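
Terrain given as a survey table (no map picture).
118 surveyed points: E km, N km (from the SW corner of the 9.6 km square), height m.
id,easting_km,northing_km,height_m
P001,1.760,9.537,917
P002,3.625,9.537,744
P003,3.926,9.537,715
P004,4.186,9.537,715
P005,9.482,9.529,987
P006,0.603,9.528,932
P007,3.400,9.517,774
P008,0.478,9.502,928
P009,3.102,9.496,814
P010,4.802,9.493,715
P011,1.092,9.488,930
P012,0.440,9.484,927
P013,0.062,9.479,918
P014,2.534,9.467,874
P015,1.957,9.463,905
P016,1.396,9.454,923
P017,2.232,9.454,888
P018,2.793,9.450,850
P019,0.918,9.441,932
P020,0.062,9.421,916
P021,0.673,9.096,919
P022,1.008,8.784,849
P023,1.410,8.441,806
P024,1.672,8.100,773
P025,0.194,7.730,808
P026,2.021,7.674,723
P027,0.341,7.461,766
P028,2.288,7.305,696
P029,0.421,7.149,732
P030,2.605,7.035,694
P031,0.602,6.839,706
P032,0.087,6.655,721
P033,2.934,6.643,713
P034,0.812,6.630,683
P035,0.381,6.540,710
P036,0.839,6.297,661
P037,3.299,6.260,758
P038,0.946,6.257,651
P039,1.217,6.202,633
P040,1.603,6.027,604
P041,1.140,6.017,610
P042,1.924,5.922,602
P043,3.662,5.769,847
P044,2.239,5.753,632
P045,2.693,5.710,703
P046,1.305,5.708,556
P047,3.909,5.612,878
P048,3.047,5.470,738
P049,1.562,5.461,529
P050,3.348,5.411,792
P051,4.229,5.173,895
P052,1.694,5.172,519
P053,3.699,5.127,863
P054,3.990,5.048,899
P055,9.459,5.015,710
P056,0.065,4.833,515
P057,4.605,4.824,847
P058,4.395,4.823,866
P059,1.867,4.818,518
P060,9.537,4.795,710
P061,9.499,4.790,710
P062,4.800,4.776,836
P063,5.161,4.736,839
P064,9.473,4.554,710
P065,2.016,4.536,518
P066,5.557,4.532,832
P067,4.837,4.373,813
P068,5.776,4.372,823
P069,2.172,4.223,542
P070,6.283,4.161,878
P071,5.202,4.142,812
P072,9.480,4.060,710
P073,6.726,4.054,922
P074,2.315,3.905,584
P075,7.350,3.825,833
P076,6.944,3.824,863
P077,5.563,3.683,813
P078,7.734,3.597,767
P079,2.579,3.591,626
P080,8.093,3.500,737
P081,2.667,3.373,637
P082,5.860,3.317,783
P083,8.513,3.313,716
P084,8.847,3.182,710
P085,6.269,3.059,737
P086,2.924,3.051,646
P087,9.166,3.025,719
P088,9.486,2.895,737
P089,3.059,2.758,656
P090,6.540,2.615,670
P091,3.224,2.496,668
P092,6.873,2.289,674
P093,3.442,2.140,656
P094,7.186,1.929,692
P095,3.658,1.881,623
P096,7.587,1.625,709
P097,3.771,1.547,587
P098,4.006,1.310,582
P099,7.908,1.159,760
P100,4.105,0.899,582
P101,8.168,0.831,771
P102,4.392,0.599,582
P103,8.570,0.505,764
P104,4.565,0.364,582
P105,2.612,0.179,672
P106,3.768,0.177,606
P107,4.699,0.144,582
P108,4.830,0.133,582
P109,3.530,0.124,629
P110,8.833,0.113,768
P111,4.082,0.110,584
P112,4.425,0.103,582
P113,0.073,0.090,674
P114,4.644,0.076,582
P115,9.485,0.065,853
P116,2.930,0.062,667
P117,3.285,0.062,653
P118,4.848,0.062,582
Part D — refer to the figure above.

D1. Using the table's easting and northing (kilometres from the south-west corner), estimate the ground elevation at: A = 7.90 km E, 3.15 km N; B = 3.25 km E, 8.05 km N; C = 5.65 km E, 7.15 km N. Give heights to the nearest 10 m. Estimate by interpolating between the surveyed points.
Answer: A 710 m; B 710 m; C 800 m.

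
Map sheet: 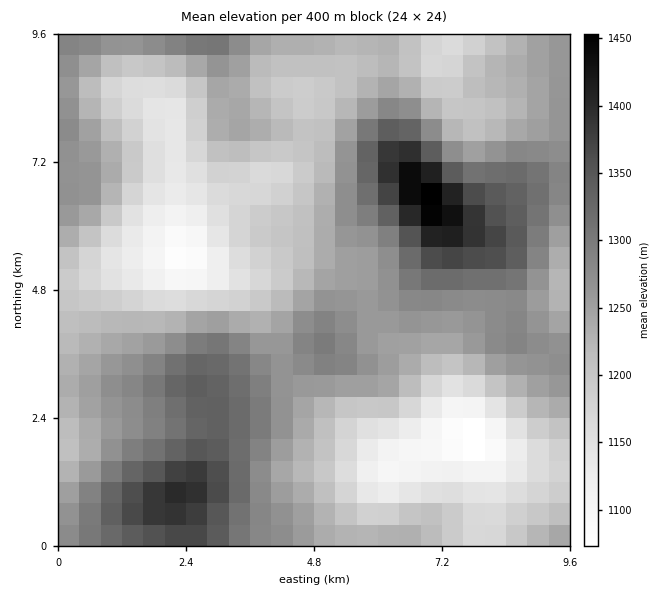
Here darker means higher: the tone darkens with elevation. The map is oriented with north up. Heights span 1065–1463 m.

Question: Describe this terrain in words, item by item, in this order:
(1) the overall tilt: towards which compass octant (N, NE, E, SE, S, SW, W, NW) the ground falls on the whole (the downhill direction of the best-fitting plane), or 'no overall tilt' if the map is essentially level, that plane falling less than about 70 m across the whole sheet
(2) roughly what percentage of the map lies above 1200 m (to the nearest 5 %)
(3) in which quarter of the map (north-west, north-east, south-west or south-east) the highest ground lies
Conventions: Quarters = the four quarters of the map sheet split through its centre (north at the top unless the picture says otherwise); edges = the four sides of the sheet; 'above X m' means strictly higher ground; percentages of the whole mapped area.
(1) On the whole the map has no overall tilt.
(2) About 70 % of the map lies above 1200 m.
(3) Look to the north-east quarter for the highest ground.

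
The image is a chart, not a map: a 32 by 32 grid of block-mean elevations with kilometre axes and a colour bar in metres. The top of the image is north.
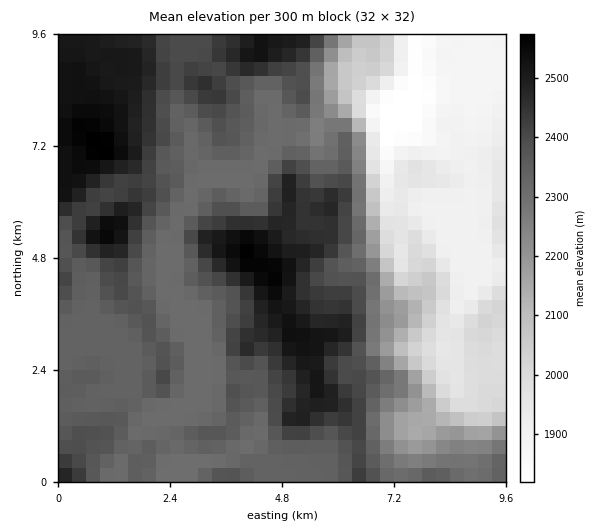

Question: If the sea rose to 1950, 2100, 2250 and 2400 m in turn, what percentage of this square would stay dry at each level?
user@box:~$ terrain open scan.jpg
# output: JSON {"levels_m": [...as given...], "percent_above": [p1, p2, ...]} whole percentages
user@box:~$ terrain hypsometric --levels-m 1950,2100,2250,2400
{"levels_m": [1950, 2100, 2250, 2400], "percent_above": [86, 76, 71, 29]}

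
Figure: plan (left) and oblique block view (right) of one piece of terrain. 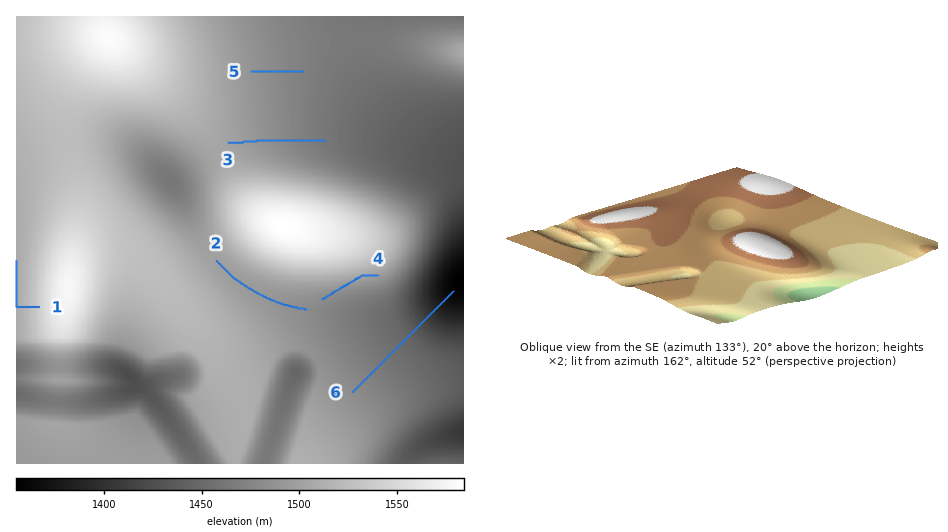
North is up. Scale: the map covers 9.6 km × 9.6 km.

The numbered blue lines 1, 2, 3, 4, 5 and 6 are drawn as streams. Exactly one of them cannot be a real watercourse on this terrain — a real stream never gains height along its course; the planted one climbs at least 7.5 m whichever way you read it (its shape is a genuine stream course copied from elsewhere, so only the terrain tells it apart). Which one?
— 4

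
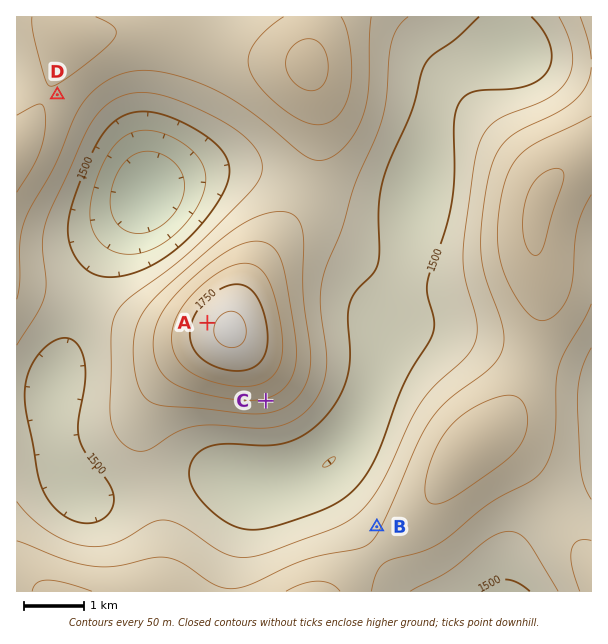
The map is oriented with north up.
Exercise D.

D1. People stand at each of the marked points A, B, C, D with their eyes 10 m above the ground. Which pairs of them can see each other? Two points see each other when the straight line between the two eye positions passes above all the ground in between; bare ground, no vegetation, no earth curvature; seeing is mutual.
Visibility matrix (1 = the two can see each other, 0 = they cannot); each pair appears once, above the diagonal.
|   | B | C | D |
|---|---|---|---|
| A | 0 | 0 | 1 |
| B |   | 1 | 0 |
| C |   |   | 0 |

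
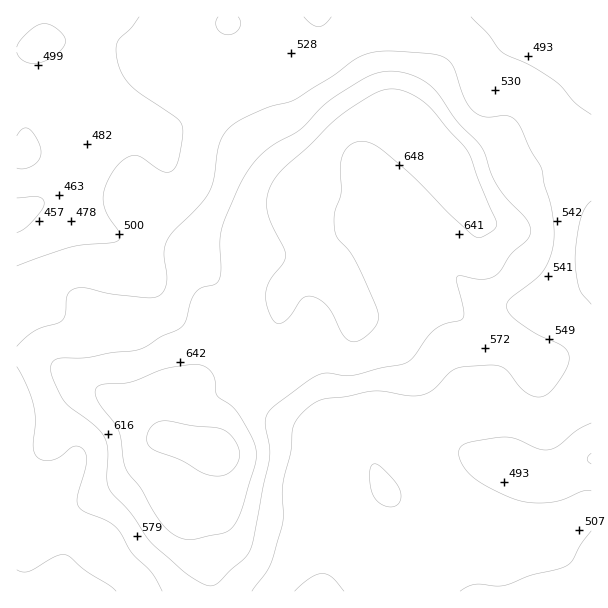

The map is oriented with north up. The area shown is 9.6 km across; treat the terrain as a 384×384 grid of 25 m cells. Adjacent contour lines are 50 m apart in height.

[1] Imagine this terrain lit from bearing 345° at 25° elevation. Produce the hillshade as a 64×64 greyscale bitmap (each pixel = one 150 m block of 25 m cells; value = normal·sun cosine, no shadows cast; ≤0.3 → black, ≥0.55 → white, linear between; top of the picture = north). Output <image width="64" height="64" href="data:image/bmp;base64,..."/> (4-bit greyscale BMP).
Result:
<image width="64" height="64" href="data:image/bmp;base64,Qk12CAAAAAAAAHYAAAAoAAAAQAAAAEAAAAABAAQAAAAAAAAIAAATCwAAEwsAABAAAAAAAAAAAAAAABEREQAiIiIAMzMzAERERABVVVUAZmZmAHd3dwCIiIgAmZmZAKqqqgC7u7sAzMzMAN3d3QDu7u4A////AFVVVVVVVWZmZURERDMzNERVZmdmZmZmZlVmZmZlVVVVVUVVVVVVVWZVRERDMiM0RVVmd3dmZmZmZmZmZmZVVVZERFVmZVVUREREREMiIzRVVWZ3d3dmZmZmd3d3ZmZmZlREVmZmZlQzMzREQyIjRFVWZnd3d3ZmZmd3d3dmZmZmZUNFZnd2VDIiM0QzIjRFVVZmd3d3dmZmd3d3d3ZmZmZ3VERWZmZlQzMzRDMzNFVVZmd3d2ZmZ3d3d3d3d2ZmZph1RERVVVVEREREQzM0VVVmZ3dmZmZ3d3d3d3d3d2ZmqpdUQzNERERVVUREMzRVZmd3d2ZmZneIiId4iIiId2aqqYZUMzNEVWZmVVQzNFZnd3d3ZmVmd4iIiIiImZmYdomamHZEM0VWZ2ZlVDI0Vnd3d3d2ZmZ3iIiIiImau6qHZniZmHVERWZ3ZlVUMiNWd3d3d3dmd3d4iIiImavMzLpFVnmal2VFZnZmVVQyIkVnd3d3d3eIiHd3iIiZqrzN3EREV5qphlVWZmZVRDISNFZnd3eIiJmYh3eIiJmZiazeVURGeaqXVVVVZVVEMhEkVWZ3eIiJmZiIeIiIiHZVaLx2VEVomqhlRFVVVVVDIjRVZneIiZmZmIh3d3d2VDM0aIdlVWeJmYZVVVZmZmZURVZniJmpmZmIiHd3ZlVEMyIziIdlVVZ4iHZmd4iImHZlZneJqqqZiIh3d2ZVVEREMhGZh2VDNFeJmImau7uph2Vmd4iau6mHd3d3ZlVFVVRDIYiHVDIiRomaq7zd3LmGVEVWZ4iamHZmZmdmVVVVVUQziIdUIiNGiaqrzN3cqGUyIzREVnd2VERFZnZlVVRFVVSId2QzRXiqqqqqu7uXVCEREiIiNEQyIjRWZ2ZVRERVVXd3ZVVnmru6mYiImYdTIQABEAABERERI0VmZmVURFVWd3Zmd4mru7qYd2eIh1QyEQAAAAAAEREiNFZmZlVERVV3d3iau7u8zLqYd4iIZUQyEREAAAEiIiIzRFZmZlREVXd4mrzdzM3d3LqZmZh2ZVQzMyEBIzREMyIzRWd3ZVVViJm83u7d3d7t3LqpmYd2ZlVEMiI0RVVDMiNFZ4iHZmaZq83d7d3Mzd3cy6mZmHZmZmVDMzRFVVQzM0VniZmId6u8zMzMy7qru7u6mImYdmZ3ZlQzM0RVVERERWeJqqmYvMzLqqqpmZqqqpiIiJh2Vmd2VDNEREREVVVWeJq7uqm8y7qZmZmZqqqpiIiIiHVFZmZlVVVURERWZniJqqu7qru6mYiJmaq7u6mIiIh3dVRWZmZmZmVERFZ4iJmZmaqqmZmIiJqrvMzLqZmYiHd2VEVVZ3d3dlVVZ3h3d3d3iJmIiIiZqrzN3MuqqZmIiIdlREVniIh3dmZ3dlRFVVVniIiJmZqrvMzLuqqqmYiImHVERniIiIiIiHdkMiM0RFZ4maqruqq7u6qZmamYiImZh1VniIiJmZmYdkIRI0REVni7u8y7uqqqmYiJmYiIiZmYeImYiImZmZh1MhEjRERWeMzMzMu6qZmYiIiIiIiJmZiZqpiHiImYh2QzIiM0RFZ3zLu7u7qpmZmZmIiIiIiIiImqmHd4iId2VERCIiM0RWbcu7u7qpmJmqqpmIiIiHdmeImId3d3d2ZVVUMRI0RFZtzLqqqZiIiavLupmYiIdlVWeId3d3d2ZVZmVDM0VVVmzMu6qYh3eJrMzLqpmYdlVFZ3d3d3d3ZlVWZmZndmVVaqu7qYh3d3irzMu7qpiHZVVmd3d3d3dlVVVniZmYZVVmiaqYh3d3eJq8zMu6mYh2VWZ3d3d3dmVERGibu6h1VVNGeIiIiIh4iavMy7qqqZdlVWd3d3dlVENFaKu6qHZVUSNXiIiIiIiJqru7u6q7unVFZ3d3dlRERFZ5qqmYdlVREjV4mIiIiIiaqqq7u83clkVnh3ZlRERVZ4mZiId2VVMiNXiZiIiIiJmZmqu7ze7JZWd3dlRERWd3iId3d3ZlVVRFaImYiIiIiZmZqrvN7+yGVmZlREVniIiHd3eIh2ZndmZniZmIiIiJmZmqu8zf/rdVVVREVniaqYh3d4iId3iHdmd4mZiIiIiZqqqrvN7/2WREREVneKvLqYh4iZmIiIh3ZniImIiHiJqqqrvM3f/rhUREVmd5vN3KmYiJmZmYiHdmd4iIiHd4mqu7u8zN7/24ZVZnd4q83MupiIiZmZmId3d3d4iHd2eJqru7vM3e/tuYd3iJq7y7uqqYiJmZmYh3d3d3d3dmZneJqqq7vN7//cupmqvLuqqqqpiIiZmZiHd3d3d3ZmZmZneJmZqrzf//7dzMzdypmZqqmYiIiZiHd3d3d3ZlVmZmZneIiJq87////u7t26iImqqpmYiIh3d3d3d3dmVmZmZmZ3eIiave/////+7LmHiZqqqZmId2Zmd3d3d3Znd3dmZnd3eIms3u/////suYd4mqqpmZh3ZmZmd3d3d4iId3d3d3iIiJq83e///ty6iHiZqqmZmHdmZmZnd3iImIiIiHd3iIiImqvM3e7t3LqYiImZmZmZiIh2Z3d3eJmYiIiHdmd4iIiZqrvMzMzLuqmIiJmZmZmZmYh3d3eImYh3iIdmZniIiJmqqru7u7qqqZmIiIiImaqqmYiIiImZiIiIiHZmeIiJmZqqqqqqqqmZmZiIiIiZqqqpmZmIiZmYiImYd2d4iImZmZqqmZmpmZmZmIiIiImq"/>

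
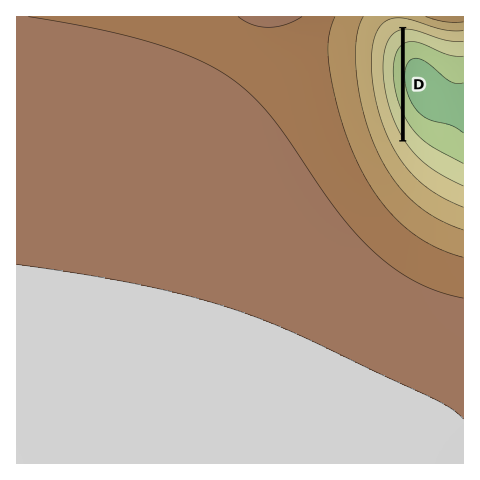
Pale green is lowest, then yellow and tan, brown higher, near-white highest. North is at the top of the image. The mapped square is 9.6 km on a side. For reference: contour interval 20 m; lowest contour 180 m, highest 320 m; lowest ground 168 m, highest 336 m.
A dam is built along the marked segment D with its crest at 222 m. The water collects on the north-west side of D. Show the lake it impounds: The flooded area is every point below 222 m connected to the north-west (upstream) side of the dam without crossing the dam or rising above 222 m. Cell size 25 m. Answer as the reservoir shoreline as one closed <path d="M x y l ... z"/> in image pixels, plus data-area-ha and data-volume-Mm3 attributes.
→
<path d="M400 29l-4 1-7 5-3 6-4 13 0 28 4 19 7 21 7 14 0-107z" data-area-ha="68" data-volume-Mm3="9.44"/>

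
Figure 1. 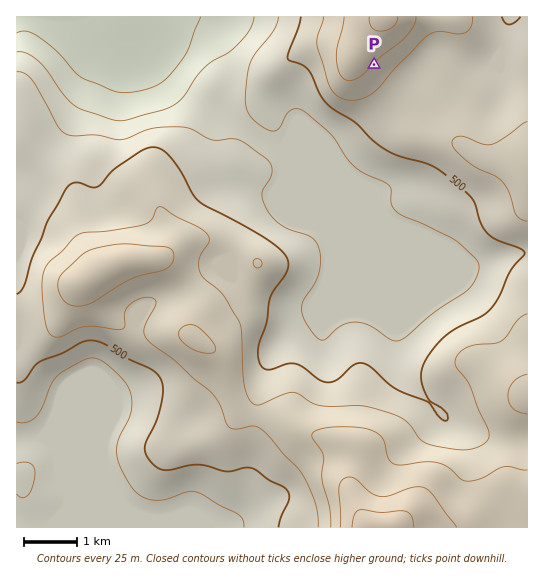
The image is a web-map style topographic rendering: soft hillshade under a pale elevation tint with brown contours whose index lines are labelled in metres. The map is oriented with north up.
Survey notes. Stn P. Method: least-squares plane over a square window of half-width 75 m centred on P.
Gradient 4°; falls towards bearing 133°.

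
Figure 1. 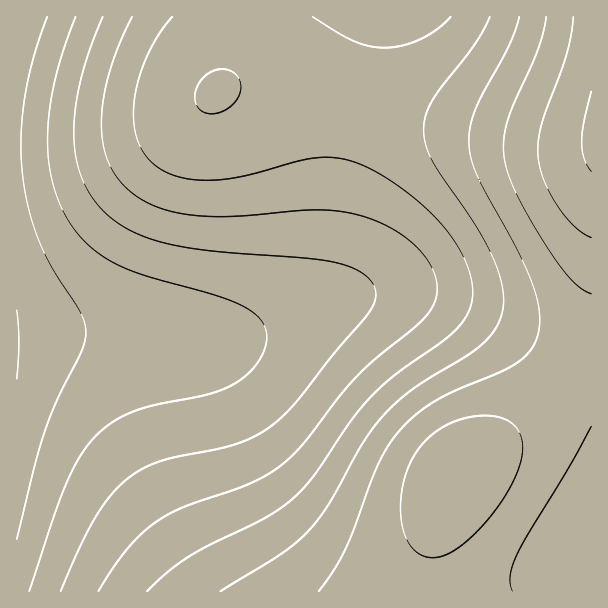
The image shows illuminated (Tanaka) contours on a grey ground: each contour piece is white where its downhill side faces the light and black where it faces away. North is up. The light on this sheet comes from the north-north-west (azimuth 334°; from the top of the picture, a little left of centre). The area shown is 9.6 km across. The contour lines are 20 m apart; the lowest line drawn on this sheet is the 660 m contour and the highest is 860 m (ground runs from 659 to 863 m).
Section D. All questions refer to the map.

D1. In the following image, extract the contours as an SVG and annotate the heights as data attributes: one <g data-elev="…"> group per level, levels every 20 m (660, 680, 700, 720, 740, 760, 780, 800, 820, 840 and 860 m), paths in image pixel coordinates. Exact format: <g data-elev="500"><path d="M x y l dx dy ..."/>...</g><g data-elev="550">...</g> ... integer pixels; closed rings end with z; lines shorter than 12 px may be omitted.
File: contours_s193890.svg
<g data-elev="660"><path d="M17 310l2 32-2 37"/></g><g data-elev="680"><path d="M47 17l-14 43-9 39-3 41 2 37 6 33 10 30 14 29 27 43 5 12 1 11-5 16-24 49-12 31-10 34-18 74"/></g><g data-elev="700"><path d="M76 17l-12 31-9 30-5 27-2 27 0 24 4 23 6 21 10 19 9 14 12 12 13 11 15 9 29 11 75 21 27 12 9 6 6 8 3 7 1 9-3 12-7 13-11 11-12 9-25 10-53 11-22 6-21 11-18 15-15 20-14 27-12 31-25 76"/></g><g data-elev="720"><path d="M103 17l-13 31-9 30-5 29-2 25 1 23 6 21 9 19 13 15 13 12 15 9 18 7 21 6 46 7 99 8 29 6 14 5 10 8 6 9 2 9-3 10-8 12-32 36-38 50-25 23-16 10-20 8-60 12-19 6-18 9-15 12-15 16-14 22-15 28-17 41"/></g><g data-elev="740"><path d="M132 17l-13 27-9 27-6 25-3 24 2 21 4 18 9 17 12 13 13 10 15 8 17 5 19 3 41 1 87-6 24 2 22 5 29 13 13 10 11 9 8 11 6 10 3 11 1 10-3 14-9 12-12 12-39 31-17 16-18 20-34 46-17 17-15 12-18 10-72 26-27 15-15 12-14 15-14 19-15 23"/></g><g data-elev="760"><path d="M172 17l-13 17-11 20-8 21-5 23-2 19 3 18 6 15 10 12 10 8 12 5 15 4 17 1 36-4 55-15 20-3 22 0 21 6 20 10 22 15 21 17 18 18 14 18 10 18 6 18 2 16-4 17-10 15-16 15-50 35-21 19-22 27-36 54-20 21-28 21-56 27-22 12-21 16-20 18"/><path d="M451 17l-14 12-17 10-18 7-18 2-15-2-15-5-41-24"/></g><g data-elev="780"><path d="M205 113l8 1 8-2 9-5 6-6 4-8 1-7-2-8-6-6-8-3-9 1-9 4-7 8-5 10 0 9 3 7z"/><path d="M490 17l-16 28-42 56-6 15-2 15 2 15 7 16 44 66 19 36 5 18 3 15-1 14-4 12-9 13-13 12-63 40-16 13-14 13-22 30-36 65-23 27-25 20-57 35"/></g><g data-elev="800"><path d="M512 591l-2-7 0-9 7-21 52-87 22-41"/><path d="M519 17l-11 30-33 63-5 18-1 16 3 17 6 16 39 72 16 36 7 29-1 12-2 12-7 13-14 12-16 9-42 17-20 10-21 14-18 18-12 16-9 18-34 88-11 18-14 20"/></g><g data-elev="820"><path d="M426 557l8 1 9-2 19-11 23-22 21-28 12-25 5-21-1-9-3-8-4-6-6-5-11-4-13-1-15 1-14 4-12 5-12 8-10 10-7 11-7 13-5 17-2 16 0 17 3 14 5 11 7 8z"/><path d="M546 17l-3 16-6 18-23 53-7 18-3 19 0 18 5 17 7 18 30 52 26 34 10 9 9 5"/></g><g data-elev="840"><path d="M573 17l-2 19-5 20-25 70-3 15 0 15 5 23 14 26 16 20 9 8 9 5"/></g><g data-elev="860"><path d="M591 91l-7 31-2 19 2 17 7 13"/></g>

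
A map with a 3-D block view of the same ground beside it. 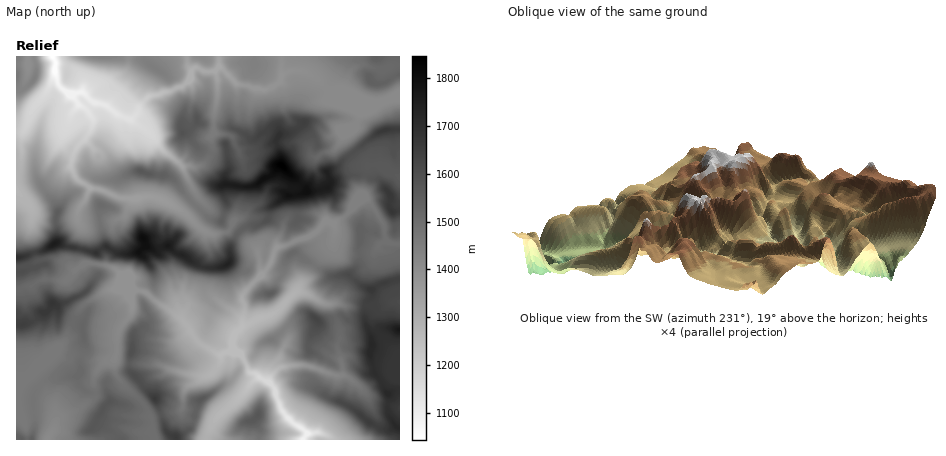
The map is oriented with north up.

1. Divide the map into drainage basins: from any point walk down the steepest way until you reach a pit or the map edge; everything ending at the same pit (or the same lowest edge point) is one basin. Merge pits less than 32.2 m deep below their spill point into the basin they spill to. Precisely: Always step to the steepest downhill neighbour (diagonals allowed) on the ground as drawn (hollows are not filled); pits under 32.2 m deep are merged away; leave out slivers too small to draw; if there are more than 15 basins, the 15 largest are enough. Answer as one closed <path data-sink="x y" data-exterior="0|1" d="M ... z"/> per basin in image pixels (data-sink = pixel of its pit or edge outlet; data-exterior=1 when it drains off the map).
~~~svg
<path data-sink="52 56" data-exterior="1" d="M400 56l-384 0 0 216 6 0 18-6 1-14 15-9 38 10 12-6 14 7 16-1 10-7 6 3 16-3 6 6 28 15 20 0 8-5 0-14 9-16 9-6 8 0 12-6 1-10 3-5 16-10 32-5 6-2 6-7 18-6 12-1 16 6 13 16-2 8 2 6 9 1z"/><path data-sink="304 440" data-exterior="1" d="M362 174l-22 4-8 3-6 7-6 2-34 6-16 12-2 12-12 6-8 0-9 6-9 16 0 14-8 5-20 0-28-15-6-6-10 3-12-3-10 7-16 1-14-7-12 6-38-10-15 9-1 14-24 6 0 52 6 1 12-4 8-8 4-1 6-9 5 3 3 10 22 10 2 24-4 10 1 12-3 4 0 6 10 10 18 1 3 3 1 6-14 20 16 9 8 9 280 0 0-12-4-2-8-14 1-16-15-24-4-16 2-16-6-16-1-12 7-23 12-6 16-5 0-66-9-2-2-4 2-10-8-12-5-4z"/><path data-sink="48 440" data-exterior="1" d="M52 303l-6 9-4 1-8 8-12 4-6-1 0 112 6 4 98 0-8-9-16-9 14-20-1-6-3-3-18-1-10-10 0-6 3-4-1-12 4-10-2-24-22-10-3-10z"/><path data-sink="400 302" data-exterior="1" d="M400 279l-16 4-12 7 0 6-5 6-2 10 0 8 7 20 0-3 12-8 16 1z"/>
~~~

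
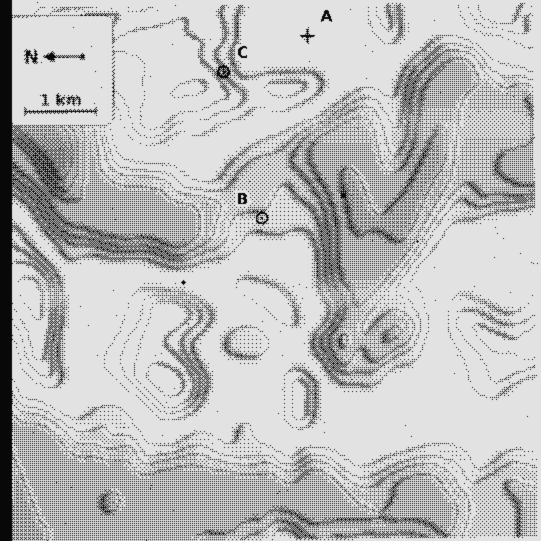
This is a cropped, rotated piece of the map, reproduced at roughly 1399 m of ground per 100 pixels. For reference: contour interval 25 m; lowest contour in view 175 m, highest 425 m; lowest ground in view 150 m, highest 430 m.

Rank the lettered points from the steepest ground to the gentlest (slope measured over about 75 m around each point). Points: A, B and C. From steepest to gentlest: C B A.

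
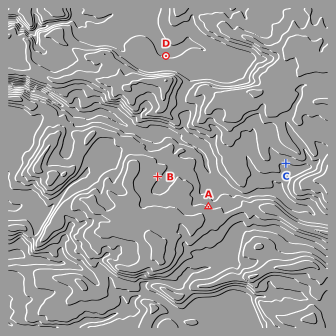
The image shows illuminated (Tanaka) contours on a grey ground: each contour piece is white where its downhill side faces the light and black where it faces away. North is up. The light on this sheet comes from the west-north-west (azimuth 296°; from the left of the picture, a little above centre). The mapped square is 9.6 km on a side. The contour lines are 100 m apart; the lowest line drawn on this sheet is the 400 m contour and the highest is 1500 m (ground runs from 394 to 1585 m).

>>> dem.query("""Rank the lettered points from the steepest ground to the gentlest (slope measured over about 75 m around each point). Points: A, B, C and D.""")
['A', 'C', 'B', 'D']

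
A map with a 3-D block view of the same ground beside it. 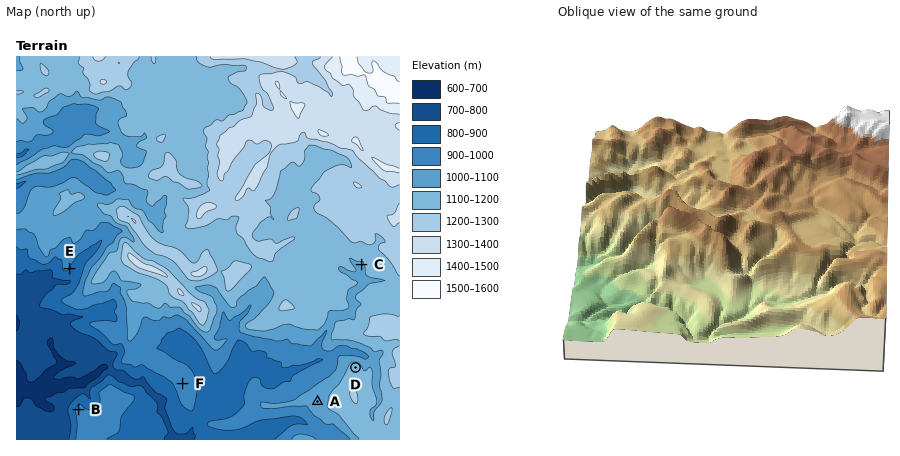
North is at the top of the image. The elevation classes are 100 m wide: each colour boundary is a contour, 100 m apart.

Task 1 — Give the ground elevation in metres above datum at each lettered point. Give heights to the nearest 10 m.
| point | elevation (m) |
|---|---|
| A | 1050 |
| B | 910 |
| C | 1090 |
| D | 1140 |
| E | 900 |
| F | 930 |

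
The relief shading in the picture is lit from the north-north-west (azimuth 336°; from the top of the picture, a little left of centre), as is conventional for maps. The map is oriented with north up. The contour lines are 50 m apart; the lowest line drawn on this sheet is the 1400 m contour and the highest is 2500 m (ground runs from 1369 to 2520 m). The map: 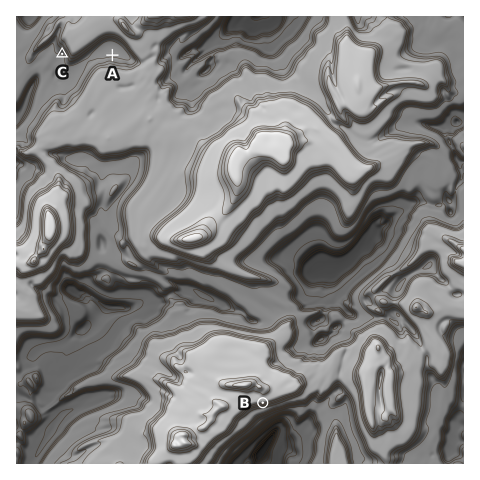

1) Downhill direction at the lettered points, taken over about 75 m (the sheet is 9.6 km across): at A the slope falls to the N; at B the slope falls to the S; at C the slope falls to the SW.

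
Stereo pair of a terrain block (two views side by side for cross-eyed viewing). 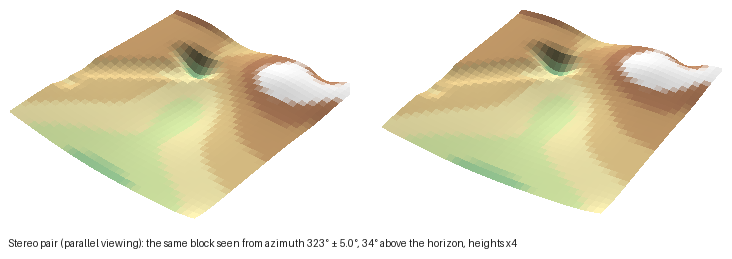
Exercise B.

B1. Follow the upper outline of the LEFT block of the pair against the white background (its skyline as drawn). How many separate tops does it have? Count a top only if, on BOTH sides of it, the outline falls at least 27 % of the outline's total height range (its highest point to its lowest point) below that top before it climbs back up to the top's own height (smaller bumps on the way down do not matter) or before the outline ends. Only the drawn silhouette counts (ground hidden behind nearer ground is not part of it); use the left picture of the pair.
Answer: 2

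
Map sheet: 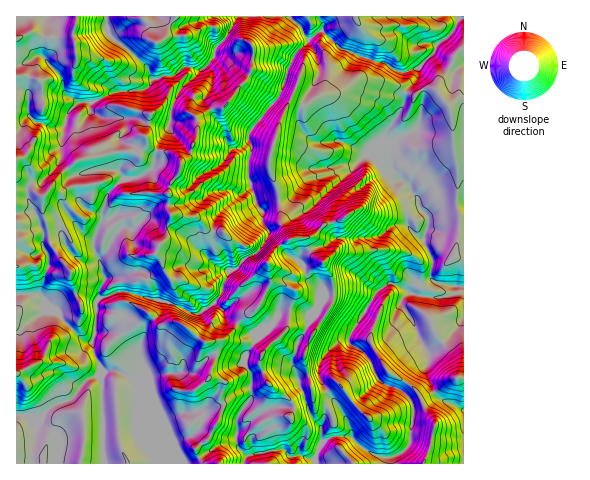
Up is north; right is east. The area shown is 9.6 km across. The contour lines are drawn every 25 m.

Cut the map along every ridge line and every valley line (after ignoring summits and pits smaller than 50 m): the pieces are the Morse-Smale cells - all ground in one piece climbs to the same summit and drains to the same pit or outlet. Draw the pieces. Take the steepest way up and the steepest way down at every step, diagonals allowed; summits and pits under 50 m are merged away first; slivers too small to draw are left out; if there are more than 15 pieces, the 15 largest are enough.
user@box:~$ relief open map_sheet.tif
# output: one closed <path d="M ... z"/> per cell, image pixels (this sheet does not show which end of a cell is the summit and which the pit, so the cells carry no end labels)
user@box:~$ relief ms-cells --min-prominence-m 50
<path d="M463 16l-5 1 0 4-7 13-15 12-1 6-17 16-12 4-9-1-13-8-9-1-32-12-21-19-14 8-6-11-12-12-75 0-3 9 0 16 5 7-7 15-8 7-16-4-12 10-10 0-6 3-5 0-6-12-38-32-3-19-89 0-1 278 24 1 5 5 1 5 11 7 25 27 7 4 4-2 3-22-1-14 10-25-6-22-5-8 0-12 8-16 0-11 5-16 15-15 15-2 16-10 7-25 9-14 2-9 10 2 22-6 8 0 12 10 3 14 5 8 11 0 7-8 3 6-4 15 3 27-14 9-20 19-5 20 1 9-6 8 3 7 7 7 8 3 11-1 7-9 16-9 10-16 0-4-7-10 1-7-2-4 6-7 11-3 0-7-8-21-1-11 8-31 11-26 5-3 11 5 16-11 16-2 22-14 25 2 30 14 12-7 9 0 14 17 10-6 5 0z"/><path d="M362 79l-9 2-17 12-16 2-16 11-11-5-5 3-11 26-8 31 1 11 8 21 0 7 7 0 7-3 13-16 6-3 17-3 15-11 11 0 11-8 5 0 19 20 7 4 6-1 8 8 2 6 6 7 2 8 8 8 1 6-6 19 9 17-1 21 6 4 24 4 1 1-3 4-11 4-17 1-20-3-15-10-7-1-11 8-11 17-16-11-17-2-3 11-19 28-8 20 0 8 7 29 3 3 9-1 14-9 5 2 18-16 18-8 4 0 9 12 16 8 11-14 10-5 1-8-2-4 15-7 22-26 0-219-6 0-10 6-14-17-9 0-12 7-30-14z"/><path d="M211 116l-8 0-22 6-10-2-2 9-9 14-7 25-16 10-15 2-15 15-5 16 0 11-8 16 0 12 11 27-6 15 0 6 26-7 42 11 26 12 7 0 14-10 7-10 2-8 7-15-16-7-7-7 0-4 6-8-1-9 5-20 20-19 14-9-3-27 4-15-3-6-7 8-11 0-5-8-3-14z"/><path d="M125 291l-27 7-3 7 2 4 18 2 5 4 0 4-15 13 10 1 16 19 11 8 1 9-5 8-5 4 5 9-1 27 18 41 0 5 88 1 4-9-10-11 0-24 15-23 0-21-8-14 12-23-1-3-19-14-8-3-4-8-9-8-15 11-7 0-26-12z"/><path d="M370 156l-5 0-11 8-11 0-15 11-17 3-6 3-13 16-7 3-6 0 2 23 7 14 2 2 15-1 1 1 3 10 6 9 9 5 8 15 2 17 17 2 16 11 11-17 11-8 7 1 15 10 9 2 22 1 17-5 2-5-24-4-7-6 2-19-9-17 6-21-9-12-3-11-5-4-2-6-5-5-3-3-9 0z"/><path d="M333 295l-7 0-3 3-8 16-6 6-4 12-8 11-6 19 9 24 4 7 1 9-12 5-19 0-7 2-29 22 0 16 9 8-3 9 146 0 2-7 7-2 9-8 2-5 4-35-2-7-10-9 5-8-16-9-9-12-22 8-18 16-5-2-7 5-12 5-7-3-7-29 0-8 8-20 20-30z"/><path d="M278 200l-11 3-6 7 2 4-1 7 7 10-5 12-7 10-14 7-7 9-8 3-5 14 0 6-9 10 10 9 4 8 15 7 13 13-12 23 8 14 0 21-14 20-1 9 1 4 29-21 7-2 19 0 12-5-1-9-4-7-9-24 6-19 8-11 4-12 6-6 8-16 3-3 7-1-1-16-8-15-9-5-6-9-3-10-1-1-15 1-2-2-7-14-1-21z"/><path d="M38 294l-19 0-3 1 0 119 16 4 8 0 13-12 17-6 17-20 10-4 4-5-7-17-1-10-11-5z"/><path d="M458 16l-168 1 12 11 6 11 14-8 21 19 32 12 9 1 13 8 9 1 12-4 17-16 1-6 15-12 7-13z"/><path d="M103 309l-7 0-1 24-3 10 9 27 1 75 3 18 49 1 1-6-18-41 1-27-5-9 5-4 5-8 0-6-1-3-11-8-16-19-10-1 15-13 0-4-5-4z"/><path d="M99 374l-12 6-17 20-17 6-13 12-24-2 1 48 88-1-3-18 0-61z"/><path d="M214 16l-106 0-1 13 6 10 14 10 21 19 5 11 5 0 6-3 10 0 12-10 16 4 8-7 7-15-5-7z"/><path d="M409 384l-3 0-4 7 10 9 2 7-4 35-7 10-13 7 0 4 73 1 1-53-23-11-7-8-13 8-3-7z"/><path d="M463 318l-21 26-15 7 2 4-2 20 7 17 22-14 8-1z"/><path d="M200 412l-19 1-15 7-4-2 8 20 4 4 19-7 7-8 3-13z"/>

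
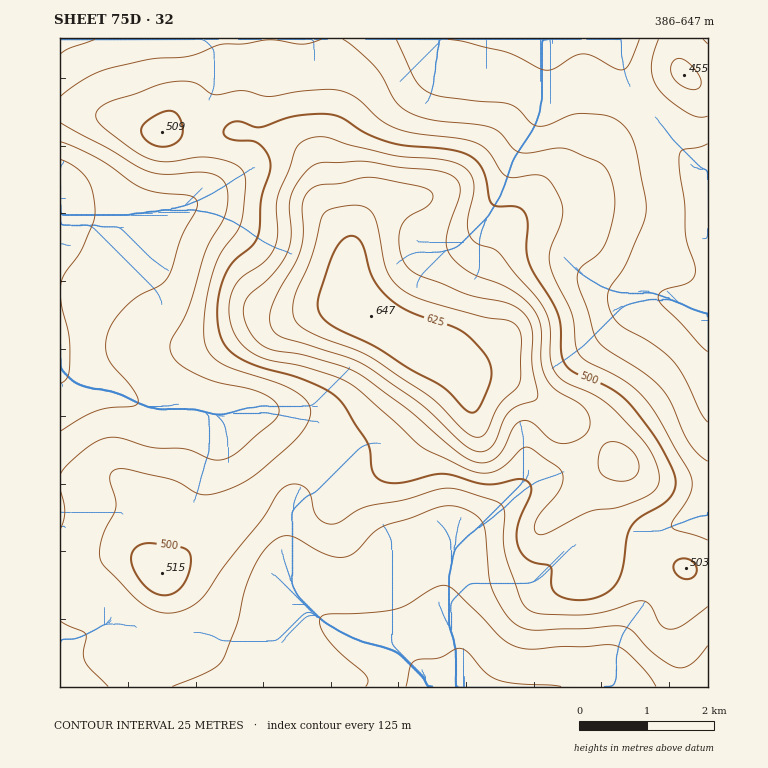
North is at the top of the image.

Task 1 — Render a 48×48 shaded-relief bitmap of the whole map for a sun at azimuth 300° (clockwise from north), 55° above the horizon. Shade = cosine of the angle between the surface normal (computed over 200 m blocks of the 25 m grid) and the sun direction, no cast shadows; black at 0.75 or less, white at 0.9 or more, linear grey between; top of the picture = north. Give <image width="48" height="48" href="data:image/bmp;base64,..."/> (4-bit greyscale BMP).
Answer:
<image width="48" height="48" href="data:image/bmp;base64,Qk32BAAAAAAAAHYAAAAoAAAAMAAAADAAAAABAAQAAAAAAIAEAAATCwAAEwsAABAAAAAAAAAAAAAAABEREQAiIiIAMzMzAERERABVVVUAZmZmAHd3dwCIiIgAmZmZAKqqqgC7u7sAzMzMAN3d3QDu7u4A////AId4dlRFVmZmd3dmZlRWZnd2ZmZmZ4iHVIiIh2VVVWZmd3dmZlVWZnd2ZVZmZ4h2VJiJmHZlVVVmd3dmZmZmZnh2VVVVV4h2VIiImYd2ZVVWd3ZmZmZmZnh2VERERoh1RGZ3iIdmZVVWZ3ZmZmZlZniHVDMzNXh2RFVWd3VVVVVWZ3dmZmZmZ3iYdUMyJGiGVGVWeHUzRERVZ3d2ZmZmZ4iZh2VDI1d3VHZWiIZCNERFZ3d2ZmZmaImZmIhkM0Z3ZYd3mYdTNDM0Z3dmZmZmaJmpiImGQ1eIZpmJmYh1RDM0VnZlVmZmZ5q6hmiXVFeZd5mZqYiHZUMjVnZURWZmZ5q7lUaIZEaJh5mZmYiIdlQzVnZURFZmZ4q8t0RnZDRnd5mZmYd4iHVEV3dkRERFVnisynRFVCI0VpmYiId3iIdlV4d2VDMzRWaKy6dVVCERNIiIiId3iZh2Znh3ZUMiNERHmqmGVTIRI5mYiIh3eJmXZ3d3d2UzNDIkaJmYdUMiM6qZiIiHeJqph3d3iIdVVUECV3eJh1MiRKqpiIiIeJqqmYh3iIh3dlEBV2Z4h1MiRaqpiIiId4mqqpiHiIiIh1EAV2VWd1MjRZqZiIiId4iZqqmIiIiIiFEAR3VFZUMzRZmZiIiHd3eImZmIiHd4iFIANnZVVURERZmYiHd3dmZnd4iIh3d3h2MRJGZmZVVUVZmIiHd3ZlVVVmZnd3dnd2UyEkZ3dmZVVZmIh3d3dmVDNERVZ3dmZmZSABRnd2ZmVZmYiHiIiHZUM0RFVndmZmZTAAJWd3dmZpmZmIiJqpmGVFVVZnd3ZmdkAAE1Z3dmZpmZmYiau7qZh3ZmZ3d3d3eFEAAkVnd2ZomZmZmbzcuqqZiId2d4iIiGMAEjRnd2ZoiImYmr3dy7u6mYdmZ4iIiGQiIzRWZmZoiIiIib3tzMzLqYZVZ3d4h2QzNERFVmZoiIiIib3tzN3cqXU0V3d3dlQzREREVmZoiIiIiazdy97tuXQzVmZndlQ0RUQ0VmZoiIiIiKvcu83tyoUjRVVWdlM0RVQ0VWZoiIiIiJvMy8zcuoUzRVM1d1REVVQzRVZoiIiIiIq8y8zMuoZEVUITaHVEVVRERVVoiIh3d4mrzM3bqZdlVVMBV4ZVVVVERVVoiIh2ZmebvM3cqZh3d2QQJodmZmVERVZoiId1REV5q83cqamIiIZCJYl2Z2VUVVZnd3dlMzRWiazLqamZmphkNXmXd3ZUVWZmZnd2QzRVZ5q6mJmJmqmGVWiZh3ZVVWZmZneHZFZ3Z4mpiHeImZmYdmeZiIdlVmZnd4iZhleIeJmZh3Z3iJmZh2aJmIdlZnZomZmal2eZiJmZmHZmd4iZiHZ5mId2Z3ZpmZmamHaJiImZmHZVZ3iIiHd4mHd3iHZqqZmZmYd4iIiZiHZlVniHiId4iHd4mYZpmZmZmZiIiHiIiHZlVXd3d3d4iHeJuodpmZmZmZmIiHeIh3ZlVXd3d3d4iHeKu5dpmZmZiJmIiIeIh3ZlVWd3d3d4mHeKu5dg=="/>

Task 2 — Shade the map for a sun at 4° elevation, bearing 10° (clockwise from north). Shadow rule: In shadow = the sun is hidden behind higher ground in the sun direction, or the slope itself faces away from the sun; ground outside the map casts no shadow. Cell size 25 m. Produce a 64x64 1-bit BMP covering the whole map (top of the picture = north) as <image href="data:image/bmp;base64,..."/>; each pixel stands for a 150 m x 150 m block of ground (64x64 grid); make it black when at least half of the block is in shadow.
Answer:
<image width="64" height="64" href="data:image/bmp;base64,Qk0+AgAAAAAAAD4AAAAoAAAAQAAAAEAAAAABAAEAAAAAAAACAAATCwAAEwsAAAIAAAAAAAAA////AAAAAAAAAAAAAAf4AAAAAAAAB/zgAAAAAAAP/+AAAAAAAA//4AAAAAAAD//AAAAAAAAP/4CB4AAAAA//AAHwAAAGA/8AA/AAAA4AfgAD4AAADwAAAAMAAAAPAAAAAAAAAB+AAAAAAAAAP4AAAAAAAAD/wAAAAAAAAf/AAAAAAAAB/+AAQAAAAAH/4ADgAAAAAf/wAfAAAAAB//AB8AAAAAH/8AAAAAAAB//4AAAAAAAf//mAAAAAAH//88AAAAAD///nwAAAAH///8fAAAAA////j4AAAAD///8PAAAAAf///g4AAAAB///+DAAAAAH///wAAAAAA///+AAAAAAB///wAAAAAAH//8AAAAAAAP//gAAAAAAA//4AAAAAAAAB+AAAAAAAAAAAAAAAAAAAAAAAAAAAAAAAAAAAAAAAAAAAAAAAAAAAAAAAAAAAAAAAAAAAAAAAAAAAAAAAAAAAAAAAAAAAAAAAAAAAAAABgAAAAAAAAAPgAAAAAAAAD/wAAAAAAAA//wAAAAAAAP//gAAAAAAA//+AAAAAAAD//8AAAAAAAP//wAAAAAAA/8AAAAAAAAD8AAAAAAAAAMAAAAAAAAAPAAAAAAAAAB8AAAAAAAAAHgAAAAAAAAAcAAAAAAAAAAAAAAAAAAAAAAAAAAAAAAAAAAAAAAAAAAAAAAAAAAAAAA=="/>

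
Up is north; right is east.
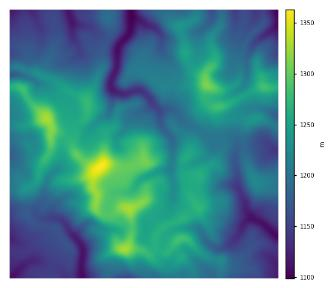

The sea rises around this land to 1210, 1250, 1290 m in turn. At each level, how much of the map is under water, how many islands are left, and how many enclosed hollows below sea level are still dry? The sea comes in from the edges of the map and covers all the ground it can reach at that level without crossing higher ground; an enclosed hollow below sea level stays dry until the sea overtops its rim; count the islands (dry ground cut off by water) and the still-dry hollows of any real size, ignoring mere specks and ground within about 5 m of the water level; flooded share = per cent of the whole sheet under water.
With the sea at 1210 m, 51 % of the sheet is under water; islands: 1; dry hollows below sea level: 0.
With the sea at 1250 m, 75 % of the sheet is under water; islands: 2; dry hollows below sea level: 0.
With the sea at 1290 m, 94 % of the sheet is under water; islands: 4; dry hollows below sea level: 0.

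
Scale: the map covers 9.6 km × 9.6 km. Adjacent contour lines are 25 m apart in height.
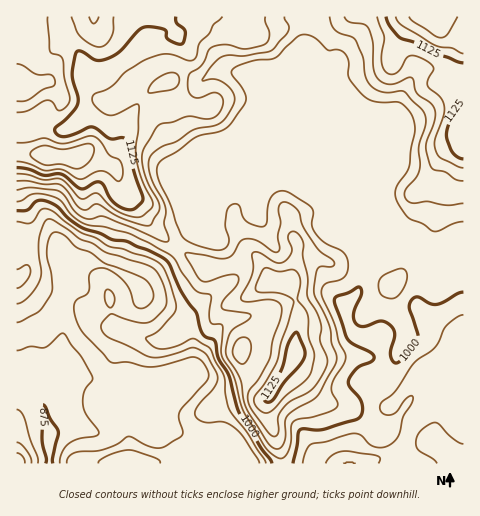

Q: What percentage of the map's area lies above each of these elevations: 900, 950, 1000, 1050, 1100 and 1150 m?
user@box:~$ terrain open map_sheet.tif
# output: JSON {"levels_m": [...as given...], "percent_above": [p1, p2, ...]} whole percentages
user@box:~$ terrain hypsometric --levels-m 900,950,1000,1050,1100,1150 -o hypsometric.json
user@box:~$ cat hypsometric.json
{"levels_m": [900, 950, 1000, 1050, 1100, 1150], "percent_above": [96, 82, 68, 34, 17, 5]}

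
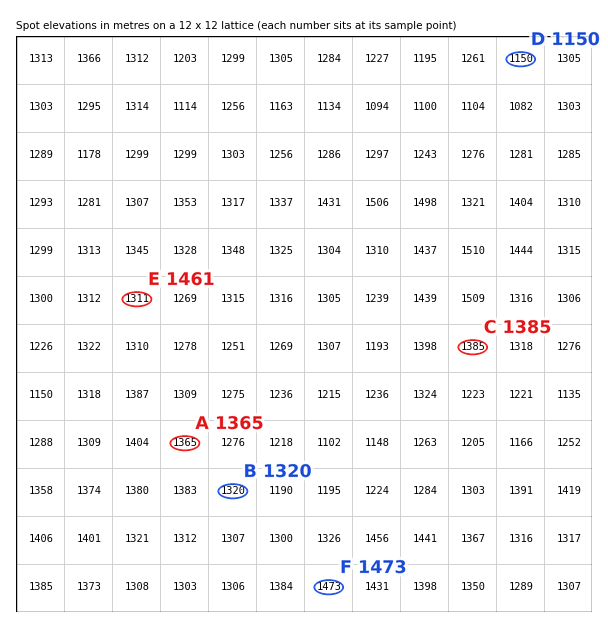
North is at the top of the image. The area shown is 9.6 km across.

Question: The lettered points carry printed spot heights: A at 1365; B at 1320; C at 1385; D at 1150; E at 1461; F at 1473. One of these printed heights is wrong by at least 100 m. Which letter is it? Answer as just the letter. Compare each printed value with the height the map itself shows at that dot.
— E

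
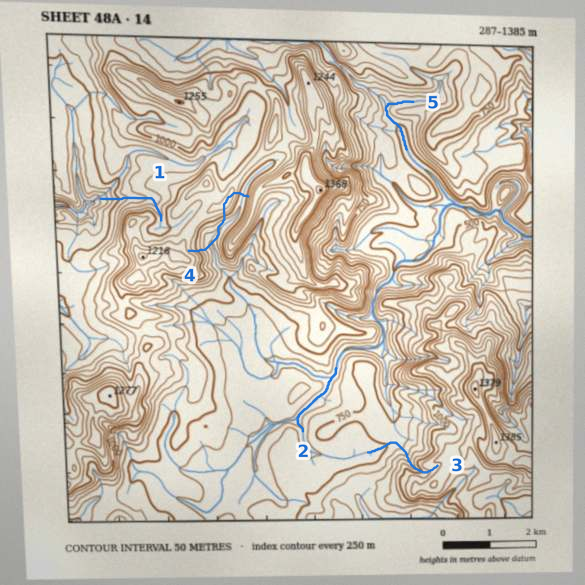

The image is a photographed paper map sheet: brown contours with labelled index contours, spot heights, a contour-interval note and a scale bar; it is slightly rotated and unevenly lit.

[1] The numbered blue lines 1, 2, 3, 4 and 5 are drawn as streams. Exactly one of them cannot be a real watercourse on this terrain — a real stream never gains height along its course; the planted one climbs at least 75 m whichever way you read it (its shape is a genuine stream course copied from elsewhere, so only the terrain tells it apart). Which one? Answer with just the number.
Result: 4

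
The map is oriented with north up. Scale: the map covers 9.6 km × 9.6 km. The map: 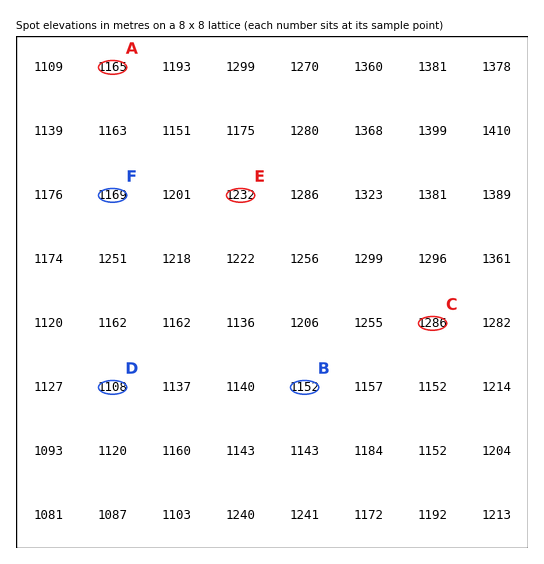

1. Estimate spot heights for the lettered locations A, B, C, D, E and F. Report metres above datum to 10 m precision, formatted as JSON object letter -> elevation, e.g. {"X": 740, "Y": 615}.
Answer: {"A": 1170, "B": 1150, "C": 1290, "D": 1110, "E": 1230, "F": 1170}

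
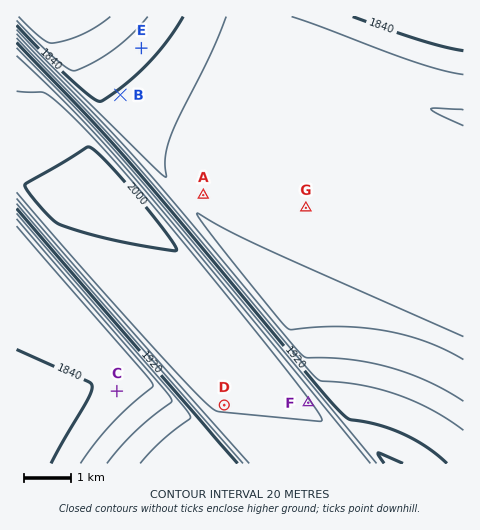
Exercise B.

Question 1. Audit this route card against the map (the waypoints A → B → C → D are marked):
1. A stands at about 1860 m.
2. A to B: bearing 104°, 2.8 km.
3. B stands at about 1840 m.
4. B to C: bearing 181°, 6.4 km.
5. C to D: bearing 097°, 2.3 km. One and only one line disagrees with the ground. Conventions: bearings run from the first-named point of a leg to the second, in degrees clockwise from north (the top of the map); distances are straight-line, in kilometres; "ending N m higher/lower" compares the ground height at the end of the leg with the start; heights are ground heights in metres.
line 2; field bearing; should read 320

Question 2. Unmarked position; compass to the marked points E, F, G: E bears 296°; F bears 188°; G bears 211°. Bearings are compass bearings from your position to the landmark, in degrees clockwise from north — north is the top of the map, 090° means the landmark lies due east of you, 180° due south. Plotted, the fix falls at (344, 146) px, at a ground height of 1875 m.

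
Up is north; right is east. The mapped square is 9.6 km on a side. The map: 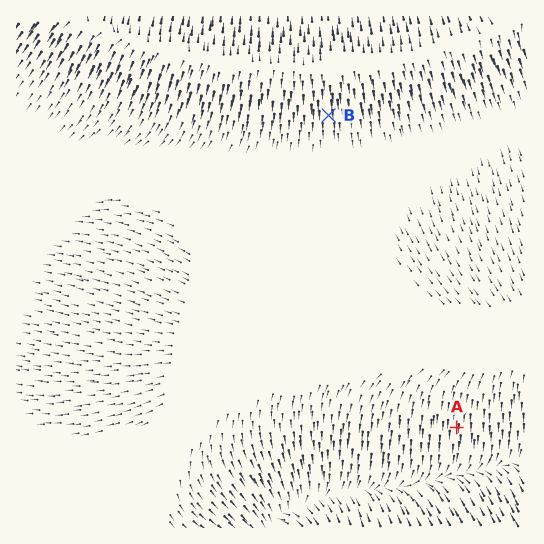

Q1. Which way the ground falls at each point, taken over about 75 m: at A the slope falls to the S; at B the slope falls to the S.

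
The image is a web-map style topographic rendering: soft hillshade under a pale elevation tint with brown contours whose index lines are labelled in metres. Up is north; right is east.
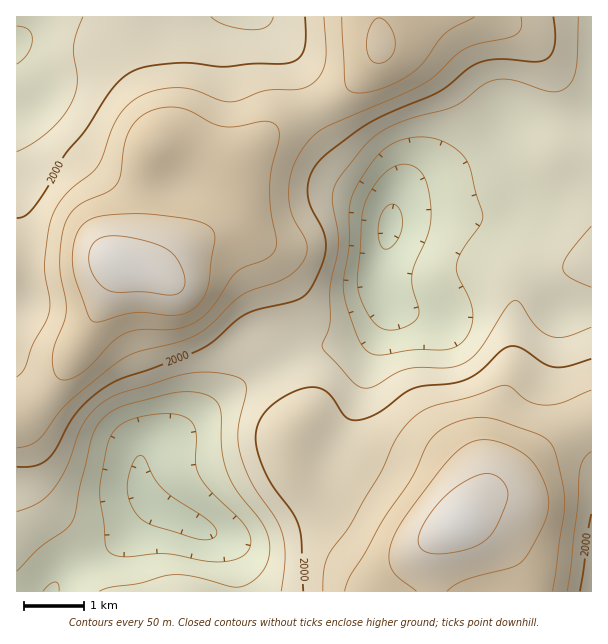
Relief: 1790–2230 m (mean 2000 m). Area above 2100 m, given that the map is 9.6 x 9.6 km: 20.1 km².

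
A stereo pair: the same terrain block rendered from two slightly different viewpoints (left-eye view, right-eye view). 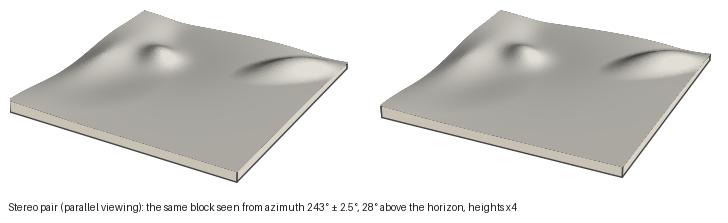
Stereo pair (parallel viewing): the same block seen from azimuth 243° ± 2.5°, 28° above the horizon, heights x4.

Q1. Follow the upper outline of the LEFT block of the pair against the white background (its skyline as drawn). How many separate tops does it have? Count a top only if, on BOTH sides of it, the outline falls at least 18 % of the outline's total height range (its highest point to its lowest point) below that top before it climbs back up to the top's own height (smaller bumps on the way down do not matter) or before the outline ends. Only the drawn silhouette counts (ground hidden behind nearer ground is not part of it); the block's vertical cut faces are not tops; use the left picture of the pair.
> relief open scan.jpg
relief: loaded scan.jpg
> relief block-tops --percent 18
1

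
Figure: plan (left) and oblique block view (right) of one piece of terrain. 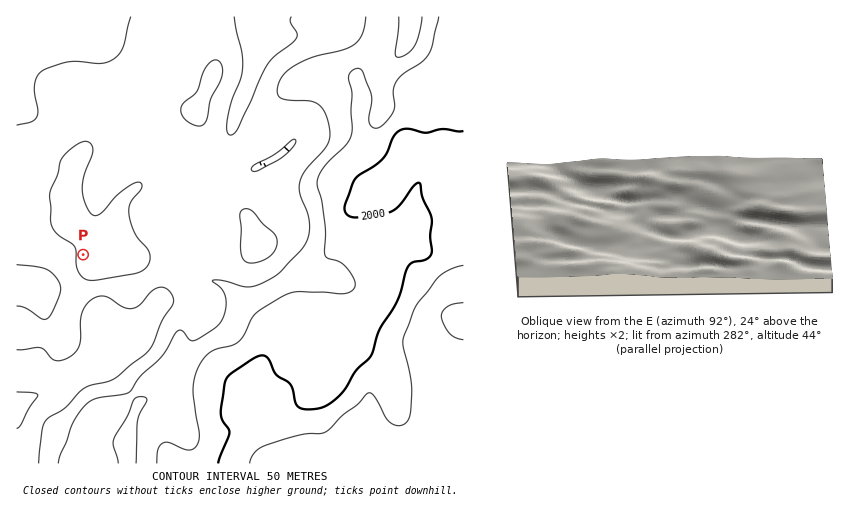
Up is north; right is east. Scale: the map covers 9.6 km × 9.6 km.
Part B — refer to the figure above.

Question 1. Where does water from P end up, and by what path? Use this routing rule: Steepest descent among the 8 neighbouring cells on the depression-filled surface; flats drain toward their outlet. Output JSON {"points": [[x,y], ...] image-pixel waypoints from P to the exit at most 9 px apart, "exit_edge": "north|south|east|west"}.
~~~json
{"points": [[83, 255], [74, 255], [64, 258], [55, 267], [46, 277], [40, 286], [32, 288], [22, 285], [17, 285]], "exit_edge": "west"}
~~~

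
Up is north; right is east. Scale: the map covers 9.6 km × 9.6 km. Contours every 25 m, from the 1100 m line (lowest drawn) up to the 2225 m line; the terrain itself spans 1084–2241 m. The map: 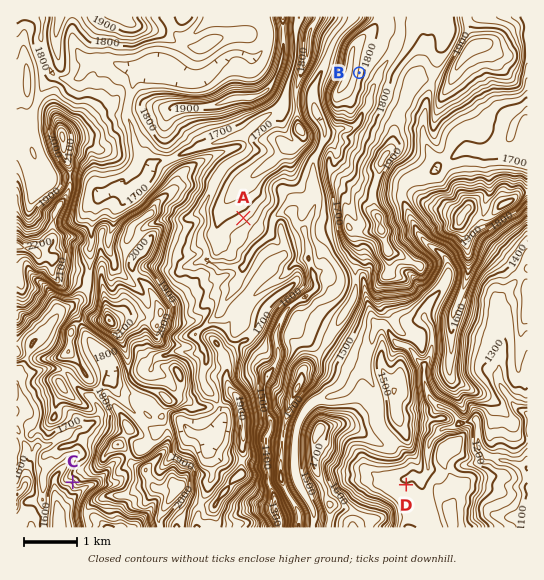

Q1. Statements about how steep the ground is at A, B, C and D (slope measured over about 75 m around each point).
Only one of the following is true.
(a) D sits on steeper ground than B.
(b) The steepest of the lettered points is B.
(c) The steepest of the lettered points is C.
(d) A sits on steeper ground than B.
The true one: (c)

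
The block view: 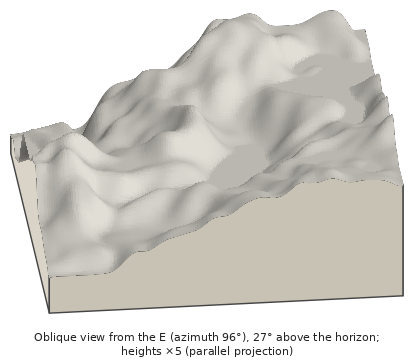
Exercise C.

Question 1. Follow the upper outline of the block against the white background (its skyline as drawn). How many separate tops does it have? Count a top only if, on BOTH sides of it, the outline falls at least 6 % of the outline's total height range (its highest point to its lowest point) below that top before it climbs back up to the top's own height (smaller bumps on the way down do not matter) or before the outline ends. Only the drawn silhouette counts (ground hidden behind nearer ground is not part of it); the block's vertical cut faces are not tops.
2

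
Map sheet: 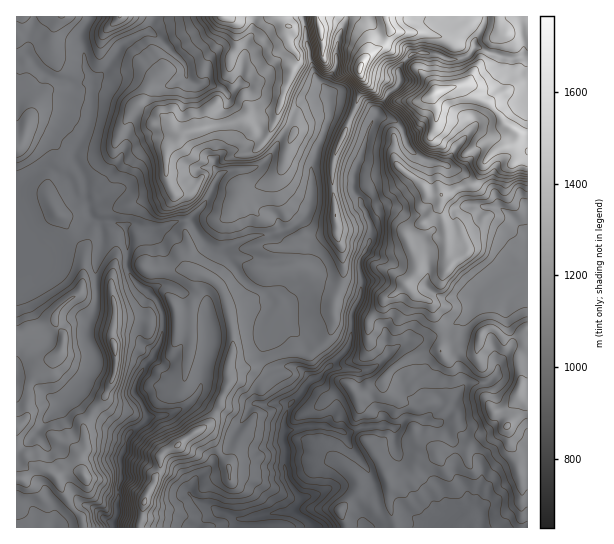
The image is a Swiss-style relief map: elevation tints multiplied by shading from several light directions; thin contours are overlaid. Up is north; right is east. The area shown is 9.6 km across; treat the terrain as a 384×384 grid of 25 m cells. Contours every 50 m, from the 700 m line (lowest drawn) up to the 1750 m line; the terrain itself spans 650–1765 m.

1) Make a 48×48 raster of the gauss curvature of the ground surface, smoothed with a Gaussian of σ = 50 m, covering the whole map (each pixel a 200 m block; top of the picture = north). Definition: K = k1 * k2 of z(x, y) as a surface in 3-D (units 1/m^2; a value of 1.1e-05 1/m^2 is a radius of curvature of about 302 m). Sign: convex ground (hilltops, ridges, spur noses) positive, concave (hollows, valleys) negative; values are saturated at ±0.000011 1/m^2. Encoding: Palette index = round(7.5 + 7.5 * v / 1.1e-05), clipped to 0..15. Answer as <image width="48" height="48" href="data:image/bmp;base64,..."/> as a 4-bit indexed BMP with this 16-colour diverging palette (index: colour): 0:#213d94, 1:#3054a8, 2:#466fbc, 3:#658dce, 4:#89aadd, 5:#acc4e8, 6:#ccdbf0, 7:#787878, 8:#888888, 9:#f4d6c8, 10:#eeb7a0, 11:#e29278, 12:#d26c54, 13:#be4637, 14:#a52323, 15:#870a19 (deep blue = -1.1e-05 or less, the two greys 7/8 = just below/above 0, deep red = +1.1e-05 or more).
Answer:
<image width="48" height="48" href="data:image/bmp;base64,Qk32BAAAAAAAAHYAAAAoAAAAMAAAADAAAAABAAQAAAAAAIAEAAATCwAAEwsAABAAAAAAAAAAlD0hAKhUMAC8b0YAzo1lAN2qiQDoxKwA8NvMAHh4eACIiIgAyNb0AKC37gB4kuIAVGzSADdGvgAjI6UAGQqHAHeHiJh1iYd4h4h3eImHqEeIeHd3eId4h3h4hoeJg2d3h4h3h3hoeLeId4d4iHh3d3h4d2h5jbeId4d3iHh4eHd3d4eIh4iIiIeId4hyiHiYiHeHd4doeHd4eHeId4h4h4eId7iop2iIh3mXh3eIeHeHiHh4eIeIiHd4d5d1eIWIh4iHd4iIh3h3eHd4h4h4eIiIh1d5d3lod3Z3iXeIh3d3eId4d3h4d3iIh4h4iIlriHd3d3h4iIeIh3d4d3eIeHh4d3h3h3eGeIiIiIeYiIe4hnd4d3d3d4doeId3k4eImJeIh4dod4Vmh3iIeIh5mYiIiHd3eKWHd1aGmIa3h3iIeIaHeHemd4d3iHaHZnmHeHiId3iHh4eHd3iHiHiWd4eHeIh2qIiIeIaIeIhohoiHh4h3d3mHiId4d4eJhqd4iIiIeHiHhqlniIeHeIWIiId4h3h3eHh3eHh3eHh4V3aIh4h3d3l4d3d4h3iGd3Z3h3h3d3d6imeHd3eHh4iIh3d4h3iJd4iHh4iHiHd4eHh4eHd5d3d3d3eIiIebd4eHh4h4iIeIeHh4d4iHd3iId3h3h3d2h5d4eId4iIeIiIeIh4iGd3l3aXd4d4h3dpd3eId3h3d3eIeWh3iHh3eIiIh4eHh4d4eHiIiHd4iHeId1iHd3h3d3h4iHiIaJd3eXd4d3eHiIeHeYt3iGeIh3h4iIiJeHiJV4eHd4d4iHd3h3doeXiIiHh3iIiIeId5d3h4iHiId3eHiWd4d4iIiHeIeIh2h3a4d4iHd4iHiHiHhbiHh4l4d4h4eIh3h3eId4d4h3d3d4iHhnd3d3d5d3d3h4h4d3h3iHeHd3iHd3eJiJd4iHd4h3h4iHd3eIeIh4h4iIh3iHaYh5eId4iHd4eHd3d3h3h3Z3iIiHiHd4eId3eXiIeHd3eIh4h3d3h2iHZ3eHeHh4eoh3d4d3d3iHd3d3eId3h3iolniHd3d4h4eXd4iIiJd4eHeHd3h4h4eIl4eId3d4hXh3h3d4doiXeXeIeId3iHh4eXiId4h4hoeHd3d4d3SHeHd3h3eHiIiHh1h3h3h4eIh3eYeHmIp4p3d4d3d3h4d4eHiId3h4eXiIeod3eVqHh5d3eHeIh3h3eHd4qHh4eHd3doaIZ4d3eIh3d3eIeHd3eHd4d3iId5d3iXfoeHh3d3h3eIh4d4d3iHd3iIaId5eHd4Zod3h4h4h3eHiHd4iHh3d4d4d3d3SJiIdniHh3iId3eHh3mGiWd4d3d5h3eIeMeomGiId3iId3d4d3iHd3iJeIeHeYiJYJCYiZd3eHiId4eHiId3d3iWZoeIZ3iLmIhqd5d4h4d3iHh3d3h4iIeHmHeIiKcGr4e6dXd4iIh4d4h3d3iHiHh4iHd3iR1pm3iQ54mId3eIeHh3d4iIh3d3h4iHiTuYd2anfGiGVoeHh3eHd5d4d4d3hoeHdsh3d3dndniJiYd3iHeHeId4h4eHh3h4iWx3d3eWdnd3aIh4d4iHl6l3d3d5uIeHeGZ3d4d5iIh4eHeA=="/>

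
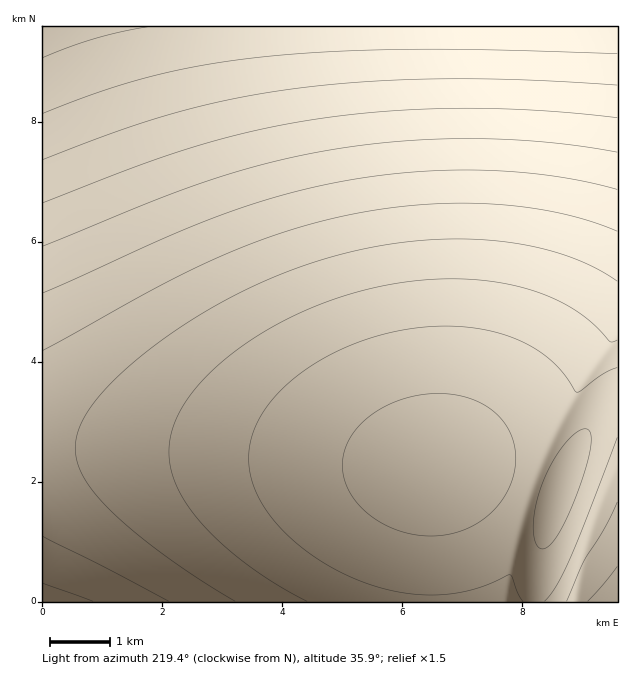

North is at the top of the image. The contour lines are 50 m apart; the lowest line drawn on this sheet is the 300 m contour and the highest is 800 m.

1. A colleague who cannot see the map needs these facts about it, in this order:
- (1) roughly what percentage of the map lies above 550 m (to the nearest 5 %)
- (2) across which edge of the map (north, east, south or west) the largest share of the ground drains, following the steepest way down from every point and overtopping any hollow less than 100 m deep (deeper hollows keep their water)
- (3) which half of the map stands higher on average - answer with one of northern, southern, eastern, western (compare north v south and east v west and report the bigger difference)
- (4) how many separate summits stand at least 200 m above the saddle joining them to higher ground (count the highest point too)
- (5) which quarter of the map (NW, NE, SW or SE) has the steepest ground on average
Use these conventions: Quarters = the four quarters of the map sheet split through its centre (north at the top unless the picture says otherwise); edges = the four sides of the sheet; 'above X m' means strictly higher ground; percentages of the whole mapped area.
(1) About 30 % of the map lies above 550 m.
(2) Most of the ground drains across the eastern edge.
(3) Taken as a whole, the northern half is higher than the southern.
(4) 1 summit rises at least 200 m above its surroundings.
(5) Slopes are steepest in the north-east quarter.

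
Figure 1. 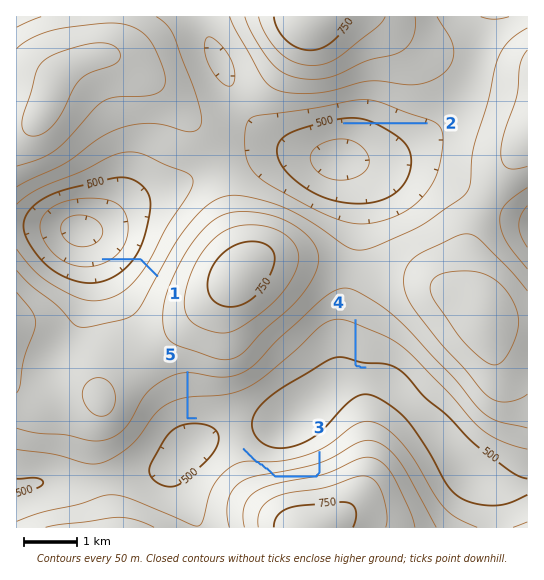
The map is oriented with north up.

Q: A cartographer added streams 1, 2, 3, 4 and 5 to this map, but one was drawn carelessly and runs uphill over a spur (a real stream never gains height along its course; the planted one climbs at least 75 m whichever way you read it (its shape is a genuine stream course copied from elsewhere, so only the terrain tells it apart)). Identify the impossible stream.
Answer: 3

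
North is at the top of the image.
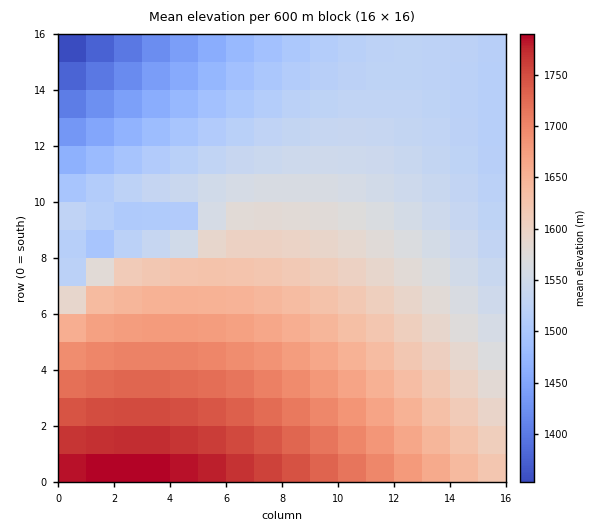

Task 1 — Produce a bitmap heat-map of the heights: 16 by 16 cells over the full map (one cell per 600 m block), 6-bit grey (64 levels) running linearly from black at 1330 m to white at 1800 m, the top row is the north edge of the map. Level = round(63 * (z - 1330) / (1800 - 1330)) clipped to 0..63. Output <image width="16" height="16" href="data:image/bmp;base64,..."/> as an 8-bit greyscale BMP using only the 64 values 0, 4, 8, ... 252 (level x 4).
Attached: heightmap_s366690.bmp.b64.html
<image width="16" height="16" href="data:image/bmp;base64,Qk02BQAAAAAAADYEAAAoAAAAEAAAABAAAAABAAgAAAAAAAABAAATCwAAEwsAAAABAAAAAAAAAAAAAAEBAQACAgIAAwMDAAQEBAAFBQUABgYGAAcHBwAICAgACQkJAAoKCgALCwsADAwMAA0NDQAODg4ADw8PABAQEAAREREAEhISABMTEwAUFBQAFRUVABYWFgAXFxcAGBgYABkZGQAaGhoAGxsbABwcHAAdHR0AHh4eAB8fHwAgICAAISEhACIiIgAjIyMAJCQkACUlJQAmJiYAJycnACgoKAApKSkAKioqACsrKwAsLCwALS0tAC4uLgAvLy8AMDAwADExMQAyMjIAMzMzADQ0NAA1NTUANjY2ADc3NwA4ODgAOTk5ADo6OgA7OzsAPDw8AD09PQA+Pj4APz8/AEBAQABBQUEAQkJCAENDQwBEREQARUVFAEZGRgBHR0cASEhIAElJSQBKSkoAS0tLAExMTABNTU0ATk5OAE9PTwBQUFAAUVFRAFJSUgBTU1MAVFRUAFVVVQBWVlYAV1dXAFhYWABZWVkAWlpaAFtbWwBcXFwAXV1dAF5eXgBfX18AYGBgAGFhYQBiYmIAY2NjAGRkZABlZWUAZmZmAGdnZwBoaGgAaWlpAGpqagBra2sAbGxsAG1tbQBubm4Ab29vAHBwcABxcXEAcnJyAHNzcwB0dHQAdXV1AHZ2dgB3d3cAeHh4AHl5eQB6enoAe3t7AHx8fAB9fX0Afn5+AH9/fwCAgIAAgYGBAIKCggCDg4MAhISEAIWFhQCGhoYAh4eHAIiIiACJiYkAioqKAIuLiwCMjIwAjY2NAI6OjgCPj48AkJCQAJGRkQCSkpIAk5OTAJSUlACVlZUAlpaWAJeXlwCYmJgAmZmZAJqamgCbm5sAnJycAJ2dnQCenp4An5+fAKCgoAChoaEAoqKiAKOjowCkpKQApaWlAKampgCnp6cAqKioAKmpqQCqqqoAq6urAKysrACtra0Arq6uAK+vrwCwsLAAsbGxALKysgCzs7MAtLS0ALW1tQC2trYAt7e3ALi4uAC5ubkAurq6ALu7uwC8vLwAvb29AL6+vgC/v78AwMDAAMHBwQDCwsIAw8PDAMTExADFxcUAxsbGAMfHxwDIyMgAycnJAMrKygDLy8sAzMzMAM3NzQDOzs4Az8/PANDQ0ADR0dEA0tLSANPT0wDU1NQA1dXVANbW1gDX19cA2NjYANnZ2QDa2toA29vbANzc3ADd3d0A3t7eAN/f3wDg4OAA4eHhAOLi4gDj4+MA5OTkAOXl5QDm5uYA5+fnAOjo6ADp6ekA6urqAOvr6wDs7OwA7e3tAO7u7gDv7+8A8PDwAPHx8QDy8vIA8/PzAPT09AD19fUA9vb2APf39wD4+PgA+fn5APr6+gD7+/sA/Pz8AP39/QD+/v4A////APT0+PT08Ozk4NjQxLywqJzs7Ozs7Ojk3NjQyLy0qKCU4ODk4ODc2NTMyLy0rKCYjNDU1NTU1NDIxLy0rKSckIjEyMjIyMjEwLi0rKSclIiAsLi4vLy4uLSwqKSclIyEfIykqKysrKyopKCclIyEfHRohJicnKCgnJyYkIyEgHhwZFhocHiMkJCQjIiEgHh0bGhkYGBgfISIhISAgHh0cGhYYGhscHh8fHx8fHh0cGxoSFBYYGRscHR0dHR0cGxoZDhASFRYYGRobHBwcGxsaGQoNDxEUFRcZGhobGxsaGhkGCQwPERMVFxgZGhoaGhoZAwYJDA8RFBYXGBkaGhoaGQ="/>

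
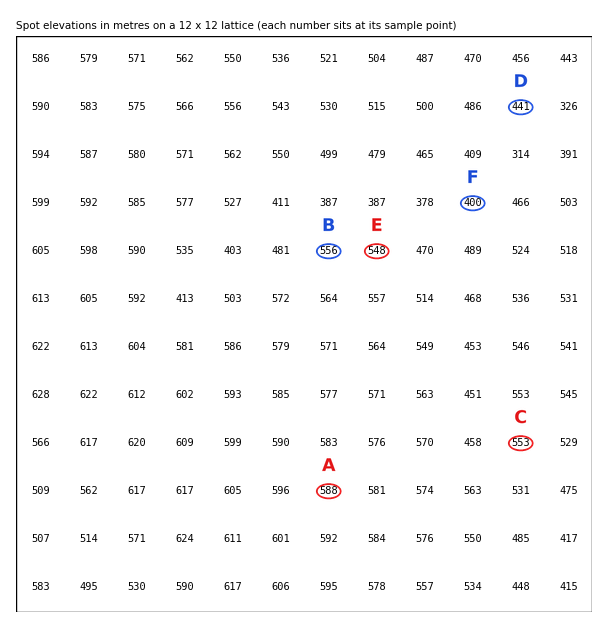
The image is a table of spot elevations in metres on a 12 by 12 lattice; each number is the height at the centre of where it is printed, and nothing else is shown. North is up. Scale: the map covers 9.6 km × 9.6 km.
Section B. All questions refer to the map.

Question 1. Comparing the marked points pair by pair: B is lower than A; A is higher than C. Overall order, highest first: A B C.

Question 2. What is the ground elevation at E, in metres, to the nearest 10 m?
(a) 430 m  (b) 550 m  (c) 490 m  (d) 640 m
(b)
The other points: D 440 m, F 400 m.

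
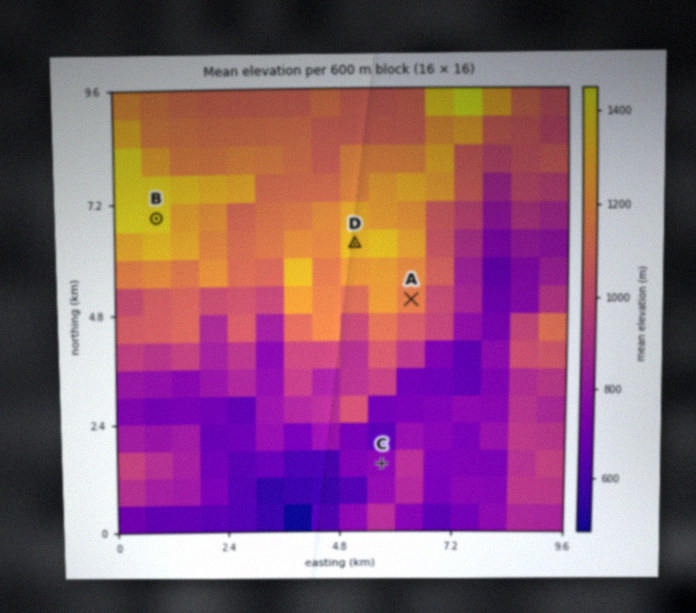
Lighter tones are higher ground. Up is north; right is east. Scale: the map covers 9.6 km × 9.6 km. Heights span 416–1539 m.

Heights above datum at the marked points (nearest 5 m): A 1160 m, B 1405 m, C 745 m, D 1310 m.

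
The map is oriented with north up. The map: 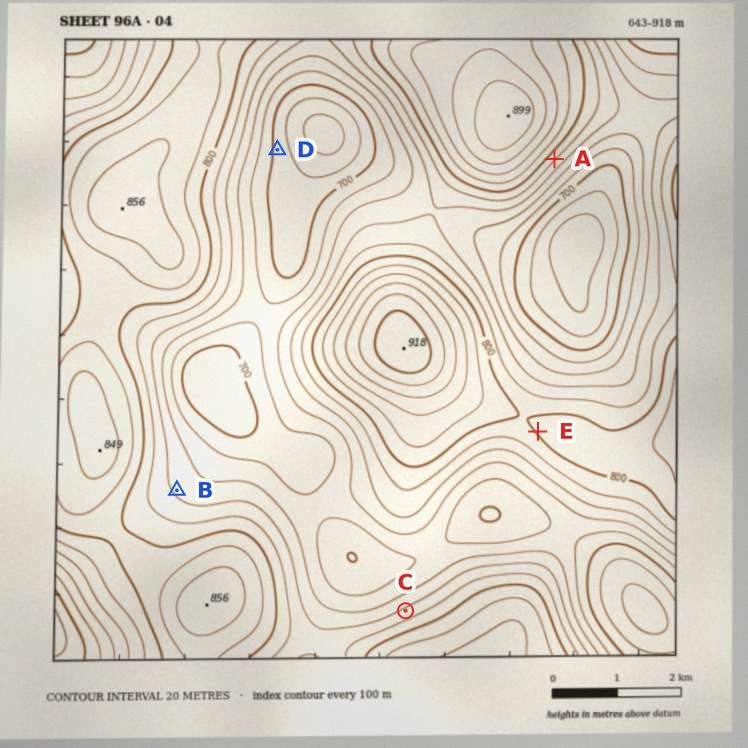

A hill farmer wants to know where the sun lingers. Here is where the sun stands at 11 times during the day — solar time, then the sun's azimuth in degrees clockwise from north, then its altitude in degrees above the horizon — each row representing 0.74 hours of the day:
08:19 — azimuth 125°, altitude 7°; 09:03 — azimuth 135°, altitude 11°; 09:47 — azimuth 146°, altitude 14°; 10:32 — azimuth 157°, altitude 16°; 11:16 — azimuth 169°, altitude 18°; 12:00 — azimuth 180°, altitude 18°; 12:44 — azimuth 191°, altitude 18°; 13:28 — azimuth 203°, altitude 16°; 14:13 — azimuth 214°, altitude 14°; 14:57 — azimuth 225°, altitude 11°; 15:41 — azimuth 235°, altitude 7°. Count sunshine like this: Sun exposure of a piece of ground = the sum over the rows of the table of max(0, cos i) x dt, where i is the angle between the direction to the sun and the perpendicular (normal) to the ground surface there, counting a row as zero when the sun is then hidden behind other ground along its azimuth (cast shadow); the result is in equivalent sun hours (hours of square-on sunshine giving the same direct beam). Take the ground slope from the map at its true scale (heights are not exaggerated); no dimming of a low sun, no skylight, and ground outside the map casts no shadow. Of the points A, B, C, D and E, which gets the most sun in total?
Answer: A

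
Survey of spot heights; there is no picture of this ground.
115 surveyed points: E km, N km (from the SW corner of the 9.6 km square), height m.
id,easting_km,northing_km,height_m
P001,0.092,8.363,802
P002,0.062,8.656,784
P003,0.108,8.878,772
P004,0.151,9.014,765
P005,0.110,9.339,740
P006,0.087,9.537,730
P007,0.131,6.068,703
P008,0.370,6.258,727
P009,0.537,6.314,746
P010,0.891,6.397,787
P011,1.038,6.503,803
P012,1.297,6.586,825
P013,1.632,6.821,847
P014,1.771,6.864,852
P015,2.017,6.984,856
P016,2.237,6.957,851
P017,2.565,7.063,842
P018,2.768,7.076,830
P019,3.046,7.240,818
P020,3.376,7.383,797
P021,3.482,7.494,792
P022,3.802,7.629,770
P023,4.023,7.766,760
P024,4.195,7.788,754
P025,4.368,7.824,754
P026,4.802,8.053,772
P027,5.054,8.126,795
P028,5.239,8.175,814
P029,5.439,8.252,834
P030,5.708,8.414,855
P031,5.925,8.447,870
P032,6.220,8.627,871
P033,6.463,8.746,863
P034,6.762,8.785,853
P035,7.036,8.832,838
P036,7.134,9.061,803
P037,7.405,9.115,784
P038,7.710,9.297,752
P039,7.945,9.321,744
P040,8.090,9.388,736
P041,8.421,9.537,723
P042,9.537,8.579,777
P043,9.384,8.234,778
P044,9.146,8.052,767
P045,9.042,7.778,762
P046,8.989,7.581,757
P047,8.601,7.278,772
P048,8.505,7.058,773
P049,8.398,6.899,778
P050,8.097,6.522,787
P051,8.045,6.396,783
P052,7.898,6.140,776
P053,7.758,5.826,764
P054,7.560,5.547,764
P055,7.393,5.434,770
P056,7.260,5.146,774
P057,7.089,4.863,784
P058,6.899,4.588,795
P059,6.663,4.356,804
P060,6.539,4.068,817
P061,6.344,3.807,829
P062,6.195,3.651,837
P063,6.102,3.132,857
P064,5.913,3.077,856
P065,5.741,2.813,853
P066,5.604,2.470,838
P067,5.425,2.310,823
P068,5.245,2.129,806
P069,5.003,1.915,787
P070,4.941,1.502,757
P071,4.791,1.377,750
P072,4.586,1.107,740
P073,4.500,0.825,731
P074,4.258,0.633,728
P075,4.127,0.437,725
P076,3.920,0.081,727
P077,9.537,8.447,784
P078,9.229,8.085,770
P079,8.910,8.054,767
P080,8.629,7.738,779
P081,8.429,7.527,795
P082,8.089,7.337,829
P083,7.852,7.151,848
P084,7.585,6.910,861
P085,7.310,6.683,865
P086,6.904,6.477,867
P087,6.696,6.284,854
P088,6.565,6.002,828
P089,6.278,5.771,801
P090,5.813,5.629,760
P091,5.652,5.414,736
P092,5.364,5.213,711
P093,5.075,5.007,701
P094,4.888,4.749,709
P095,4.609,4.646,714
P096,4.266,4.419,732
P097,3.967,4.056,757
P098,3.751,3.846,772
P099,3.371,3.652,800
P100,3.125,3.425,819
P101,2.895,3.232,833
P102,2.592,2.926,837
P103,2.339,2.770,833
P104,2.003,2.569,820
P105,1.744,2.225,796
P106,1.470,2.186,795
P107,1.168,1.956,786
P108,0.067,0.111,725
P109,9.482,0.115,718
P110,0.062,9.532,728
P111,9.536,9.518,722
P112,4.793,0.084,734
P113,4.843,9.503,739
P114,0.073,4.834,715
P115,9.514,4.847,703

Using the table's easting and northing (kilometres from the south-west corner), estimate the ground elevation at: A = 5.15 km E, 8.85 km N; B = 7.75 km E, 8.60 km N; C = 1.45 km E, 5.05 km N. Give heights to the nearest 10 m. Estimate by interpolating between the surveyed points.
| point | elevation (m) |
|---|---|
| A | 780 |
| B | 820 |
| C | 820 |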